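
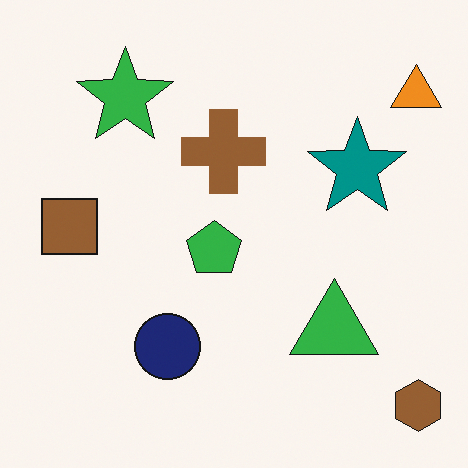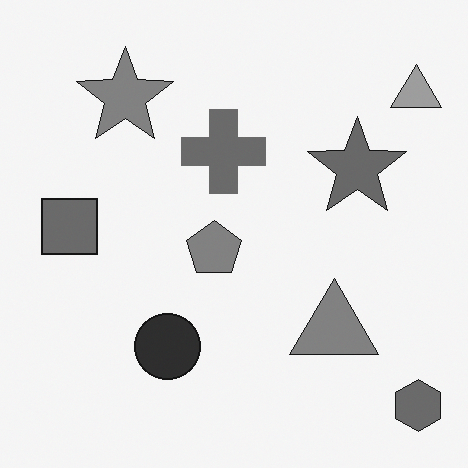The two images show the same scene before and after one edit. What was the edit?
It was converted to grayscale.

All color is removed — every shape is now a shade of grey.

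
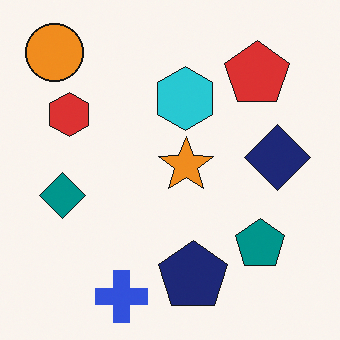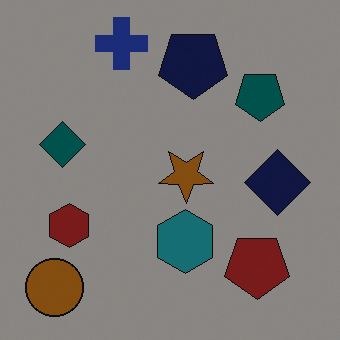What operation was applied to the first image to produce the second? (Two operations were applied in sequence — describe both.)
Flipped vertically (top ↔ bottom), then darkened a lot.

The blue cross is in the bottom of the first image and the top of the second — shapes on opposite sides of the horizontal midline have swapped in a mirror flip. Every pixel — background and shapes alike — is uniformly darkened.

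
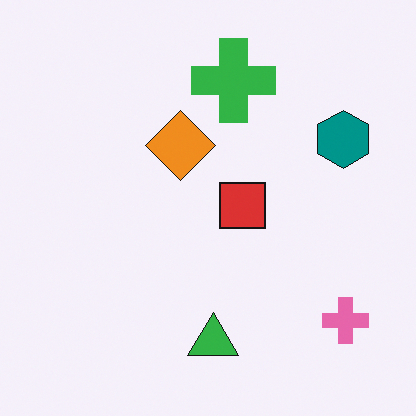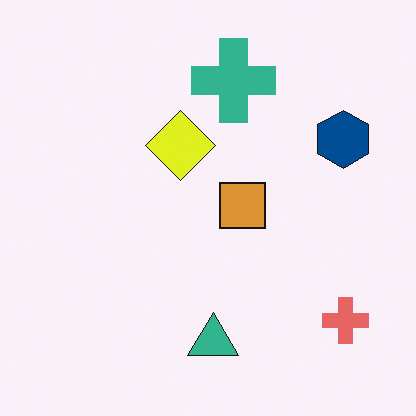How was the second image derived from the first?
The image was hue-shifted slightly.

Every shape's color has rotated by the same amount around the hue wheel — a uniform hue shift.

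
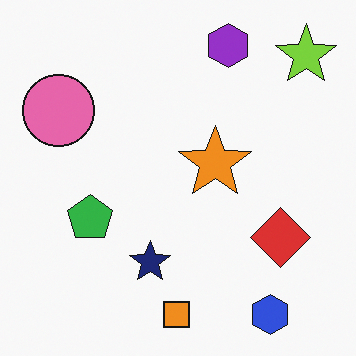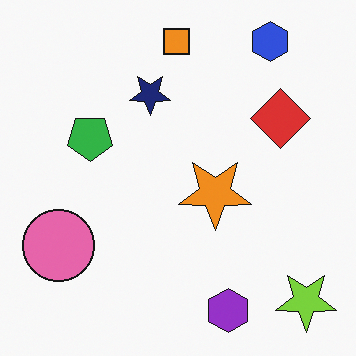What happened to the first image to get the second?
It was flipped vertically (top ↔ bottom).

The blue hexagon is in the bottom-right of the first image and the top-right of the second — shapes on opposite sides of the horizontal midline have swapped in a mirror flip.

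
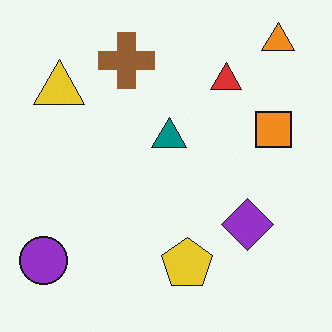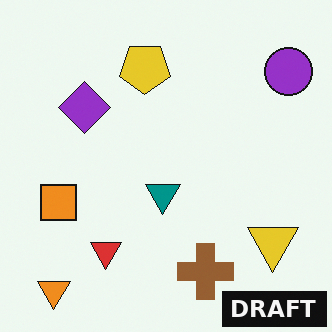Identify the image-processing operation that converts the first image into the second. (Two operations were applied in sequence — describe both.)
The second image is the first rotated 180°, then watermarked with the text "DRAFT" in the lower-right corner.

The orange triangle sits in the top-right of the first image and the bottom-left of the second — consistent with a whole-image 180° rotation. A dark label reading "DRAFT" appears in the lower-right corner.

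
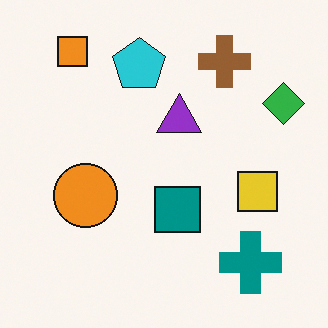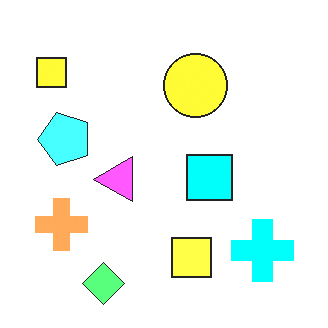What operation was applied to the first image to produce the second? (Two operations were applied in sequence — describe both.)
This is the original image transposed (reflected across the top-left ↔ bottom-right diagonal), then brightened a lot.

Shapes have swapped their row and column positions — what was in the top-right is now in the bottom-left — a diagonal reflection. Every pixel — background and shapes alike — is uniformly brightened.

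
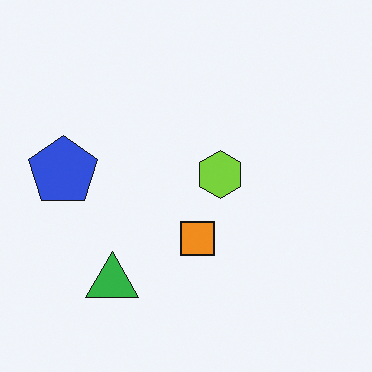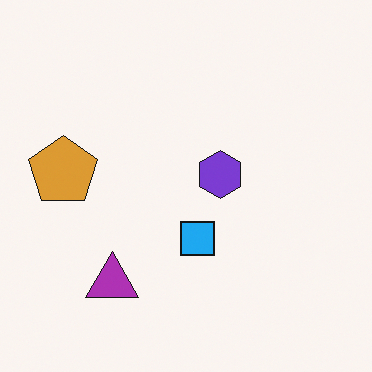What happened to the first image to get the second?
The second image is the first hue-shifted by a large amount.

Every shape's color has rotated by the same amount around the hue wheel — a uniform hue shift.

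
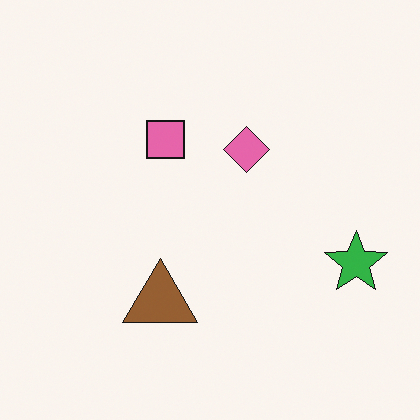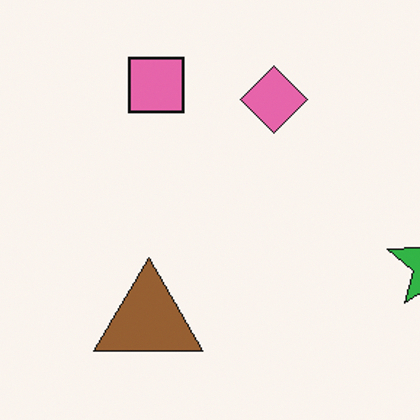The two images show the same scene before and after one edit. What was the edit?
The transformation is: cropped slightly and scaled back up.

The visible shapes are larger and the field of view is narrower; shapes near the original edges may be partly or wholly outside the frame — a crop-and-rescale.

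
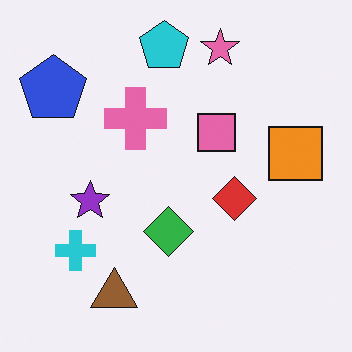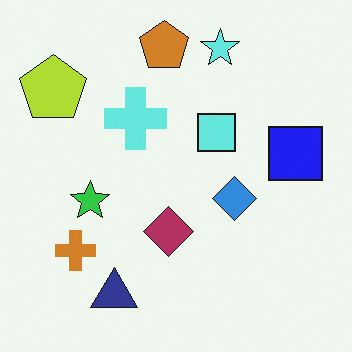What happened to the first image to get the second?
Hue-shifted through roughly half the color wheel.

Every shape's color has rotated by the same amount around the hue wheel — a uniform hue shift.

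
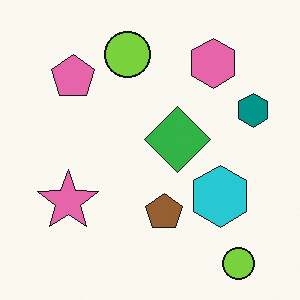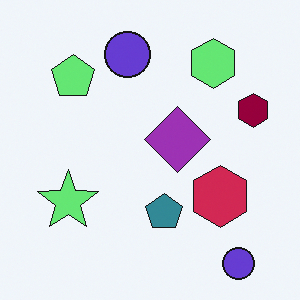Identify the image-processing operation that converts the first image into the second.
The second image is the first hue-shifted through roughly half the color wheel.

Every shape's color has rotated by the same amount around the hue wheel — a uniform hue shift.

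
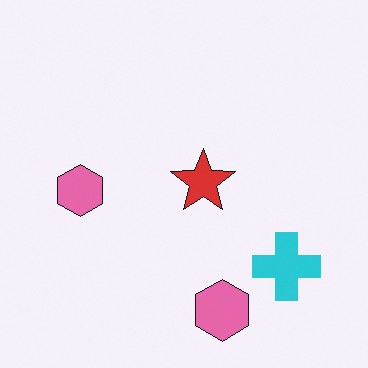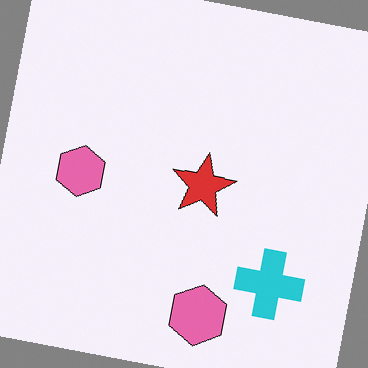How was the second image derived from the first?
The transformation is: rotated clockwise by a few degrees.

Every shape is tilted by the same angle and the image corners show triangular fill wedges — a whole-image rotation by a non-right angle.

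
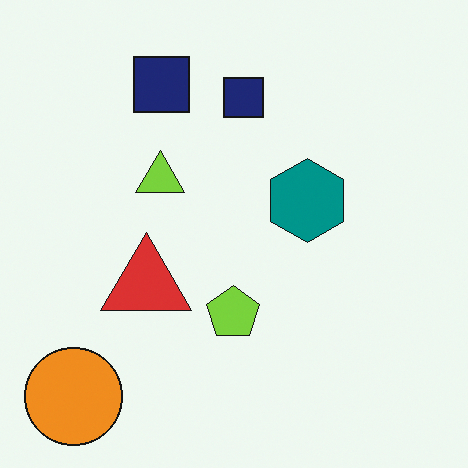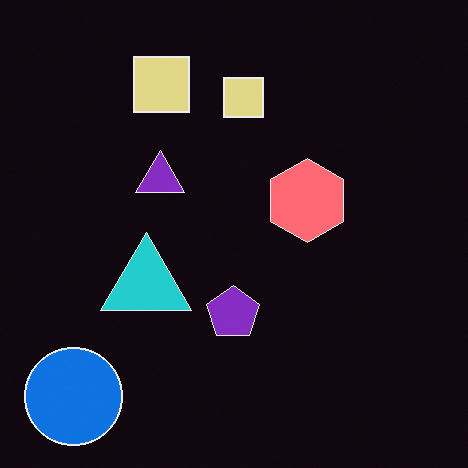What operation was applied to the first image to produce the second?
The image was color-inverted (negative).

The light background has become dark and every shape's color is its complement — a photographic negative.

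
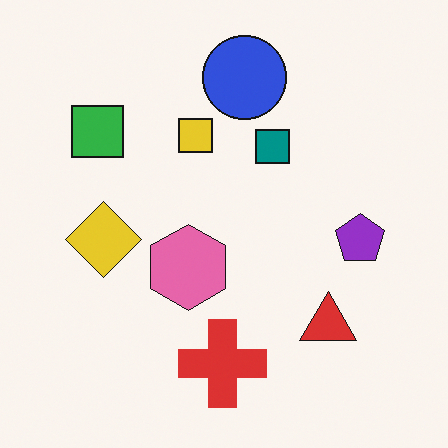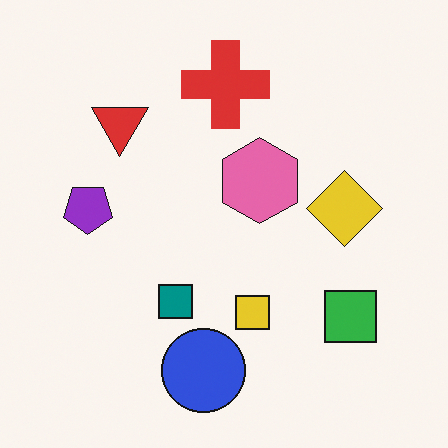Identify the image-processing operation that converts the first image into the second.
Rotated 180°.

The green square sits in the top-left of the first image and the bottom-right of the second — consistent with a whole-image 180° rotation.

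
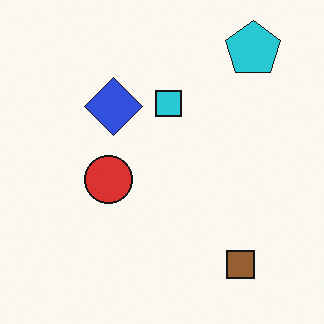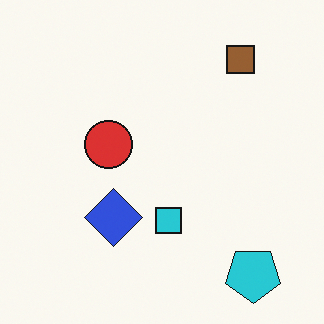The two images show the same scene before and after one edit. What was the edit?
The image was flipped vertically (top ↔ bottom).

The cyan pentagon is in the top-right of the first image and the bottom-right of the second — shapes on opposite sides of the horizontal midline have swapped in a mirror flip.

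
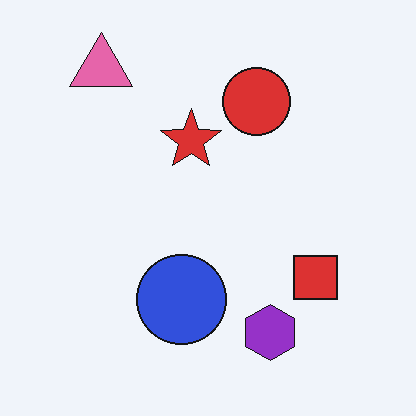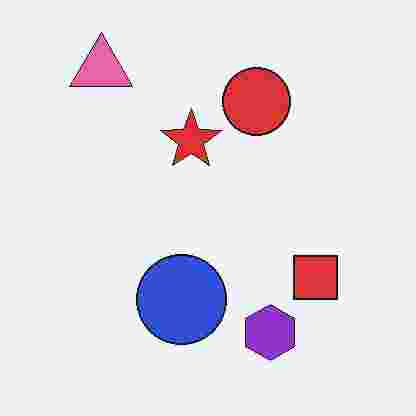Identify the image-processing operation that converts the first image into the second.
This is the original image heavily JPEG-compressed with obvious blocking artifacts.

Blocky 8×8 compression artifacts appear around shape edges and the flat background shows ringing — characteristic JPEG degradation.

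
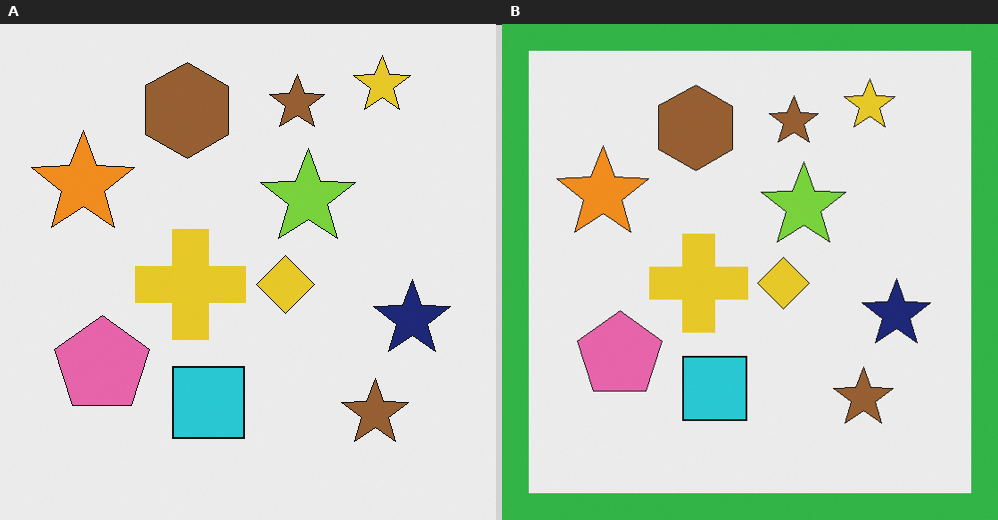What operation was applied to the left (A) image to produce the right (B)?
Framed with a green border.

A solid green frame runs around the edge of the right (B) image, with the content slightly shrunk inside it.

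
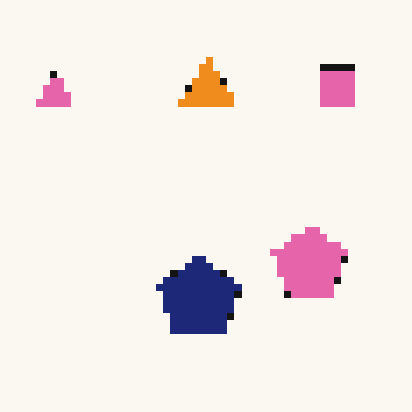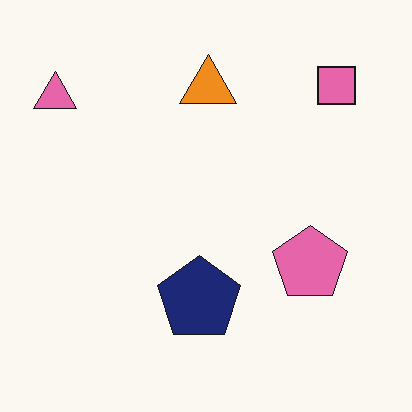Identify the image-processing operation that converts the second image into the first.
The transformation is: moderately pixelated.

Shapes are reduced to large square blocks; fine edges and outlines are lost — a downscale-then-upscale (mosaic) effect.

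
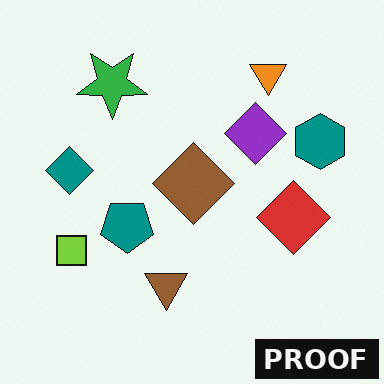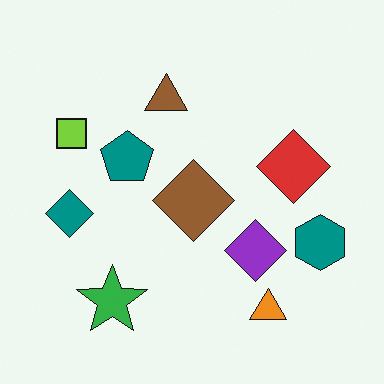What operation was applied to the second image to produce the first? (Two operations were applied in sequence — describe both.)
The first image is the second flipped vertically (top ↔ bottom), then watermarked with the text "PROOF" in the lower-right corner.

The orange triangle is in the bottom-right of the second image and the top-right of the first — shapes on opposite sides of the horizontal midline have swapped in a mirror flip. A dark label reading "PROOF" appears in the lower-right corner.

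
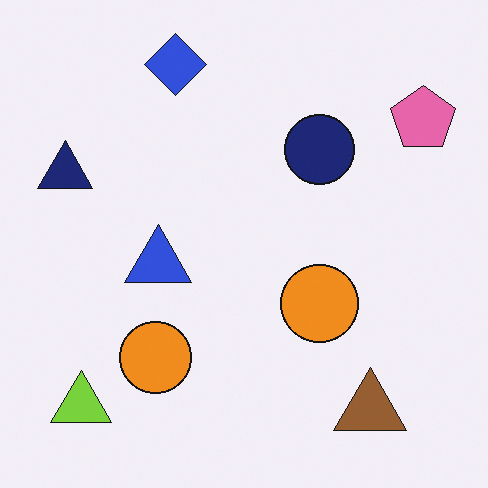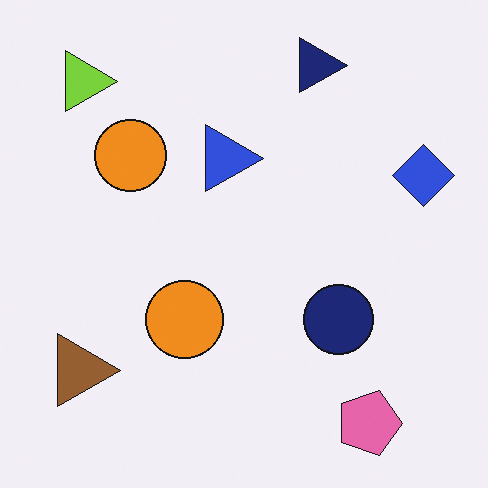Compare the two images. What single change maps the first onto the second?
It was rotated 90° clockwise.

The lime triangle sits in the bottom-left of the first image and the top-left of the second — consistent with a whole-image 90° clockwise rotation.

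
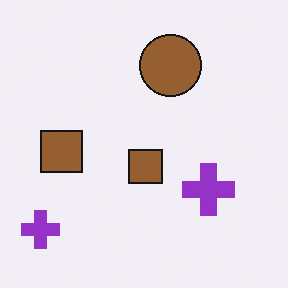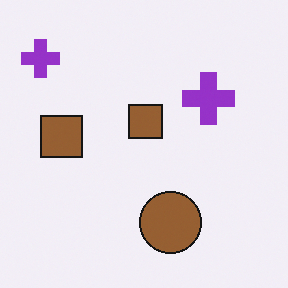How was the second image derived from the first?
It was flipped vertically (top ↔ bottom).

The brown circle is in the top of the first image and the bottom of the second — shapes on opposite sides of the horizontal midline have swapped in a mirror flip.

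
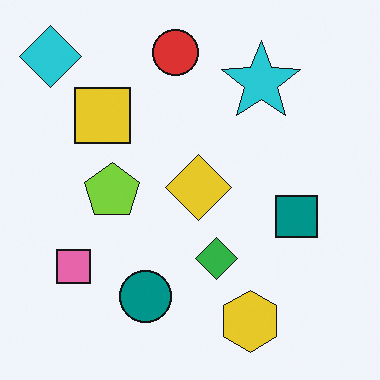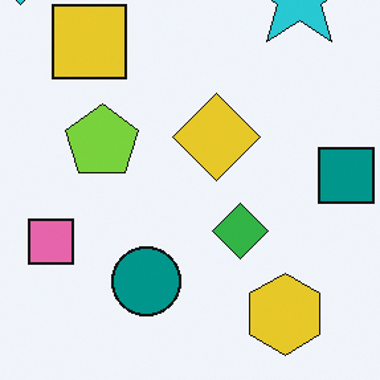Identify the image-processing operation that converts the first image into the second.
Cropped slightly and scaled back up.

The visible shapes are larger and the field of view is narrower; shapes near the original edges may be partly or wholly outside the frame — a crop-and-rescale.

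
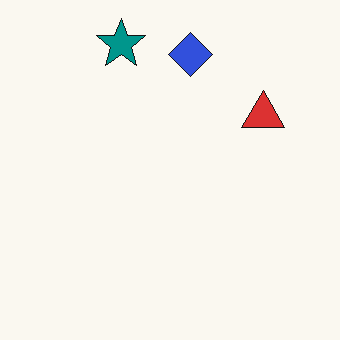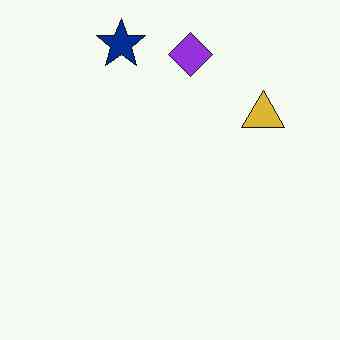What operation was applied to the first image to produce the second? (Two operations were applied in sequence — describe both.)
This is the original image hue-shifted slightly, then JPEG-compressed with visible artifacts.

Every shape's color has rotated by the same amount around the hue wheel — a uniform hue shift. Blocky 8×8 compression artifacts appear around shape edges and the flat background shows ringing — characteristic JPEG degradation.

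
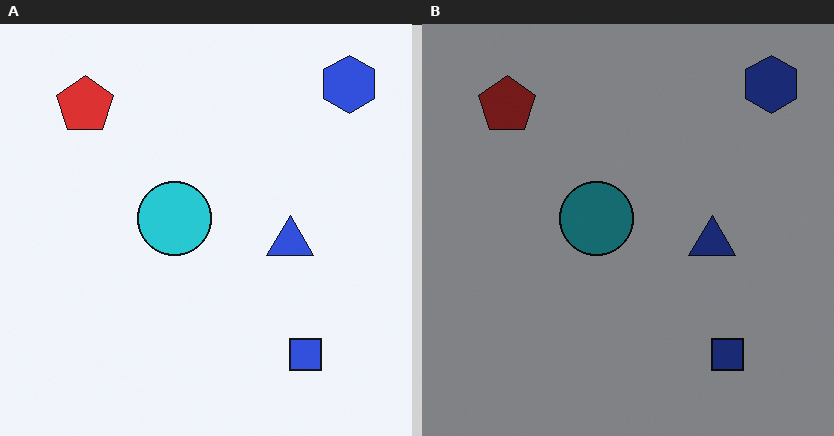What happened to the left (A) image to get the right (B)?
The right (B) image is the left (A) substantially darkened.

Every pixel — background and shapes alike — is uniformly darkened.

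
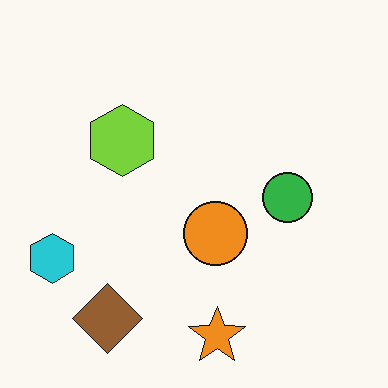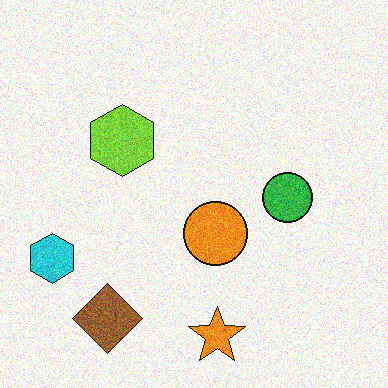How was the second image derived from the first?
The second image is the first degraded with visible gaussian noise.

Random speckle covers the whole image, including the flat background.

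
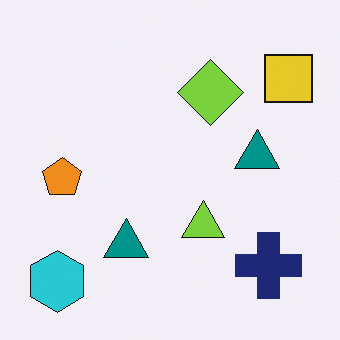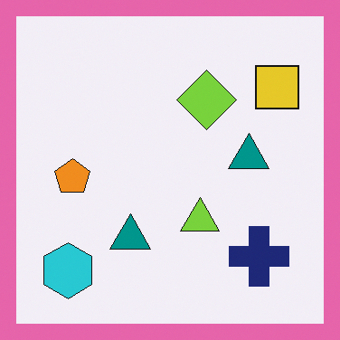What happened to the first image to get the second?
This is the original image framed with a pink border.

A solid pink frame runs around the edge of the second image, with the content slightly shrunk inside it.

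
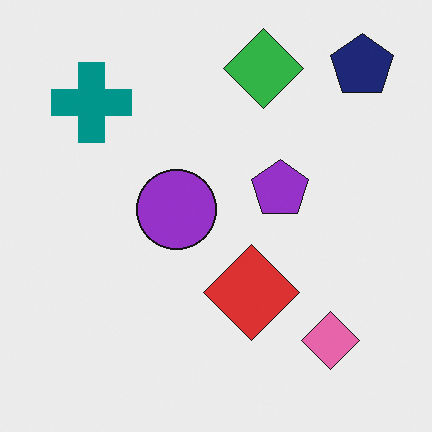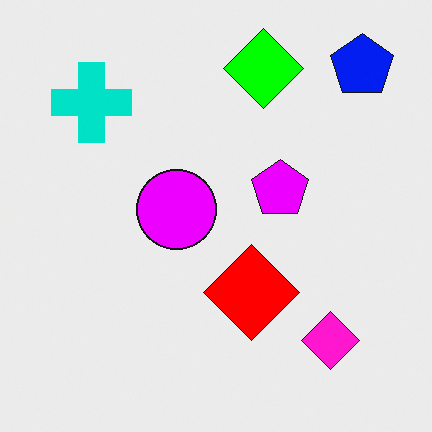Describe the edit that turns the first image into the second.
This is the original image made much more vivid (saturation change).

All colors are more vivid — a global saturation change.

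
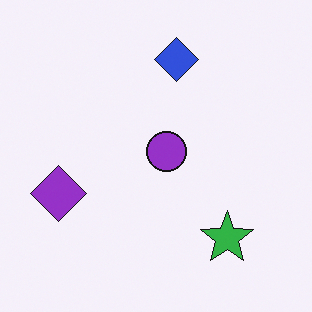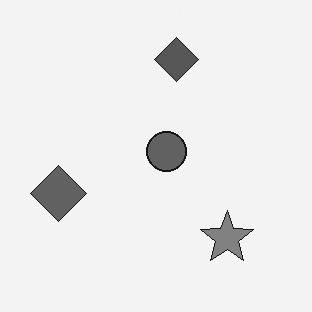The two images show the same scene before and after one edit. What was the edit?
This is the original image converted to grayscale.

All color is removed — every shape is now a shade of grey.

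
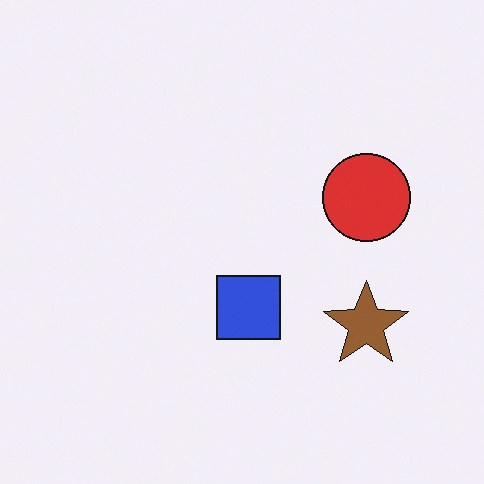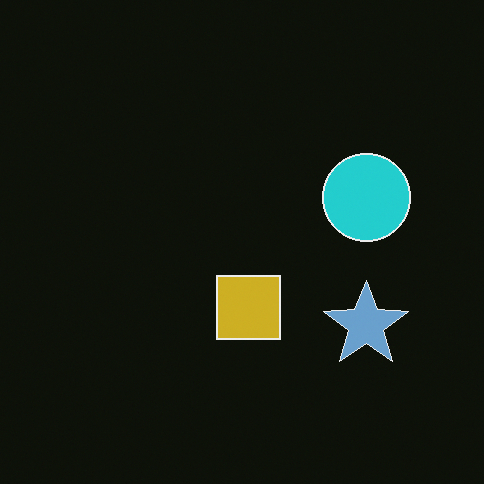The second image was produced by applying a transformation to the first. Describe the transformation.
Color-inverted (negative).

The light background has become dark and every shape's color is its complement — a photographic negative.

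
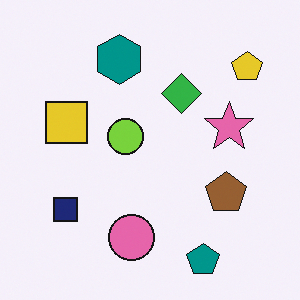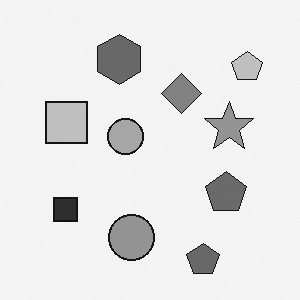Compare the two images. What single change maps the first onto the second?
The image was converted to grayscale.

All color is removed — every shape is now a shade of grey.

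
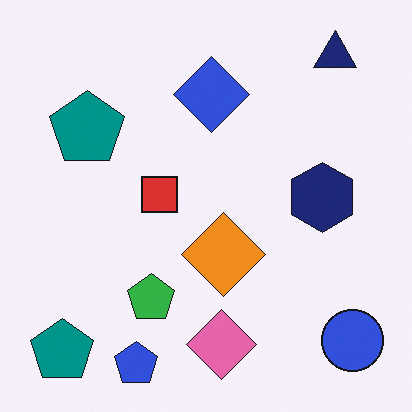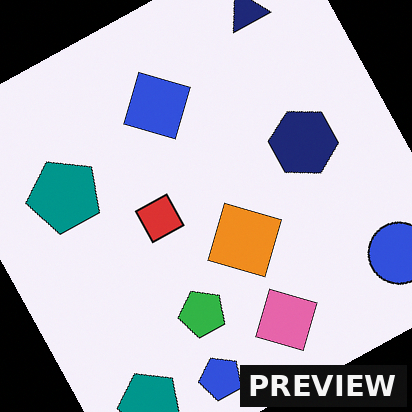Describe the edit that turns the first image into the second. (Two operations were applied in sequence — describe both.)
The second image is the first rotated counter-clockwise by a moderate amount, then watermarked with the text "PREVIEW" in the lower-right corner.

Every shape is tilted by the same angle and the image corners show triangular fill wedges — a whole-image rotation by a non-right angle. A dark label reading "PREVIEW" appears in the lower-right corner.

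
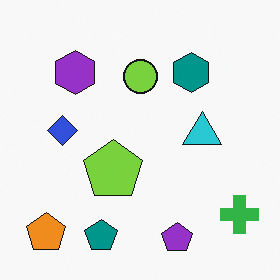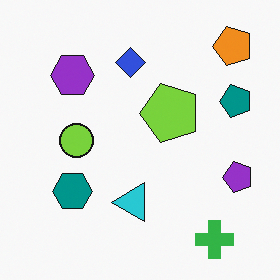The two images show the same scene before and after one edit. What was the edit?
It was transposed (reflected across the top-left ↔ bottom-right diagonal).

Shapes have swapped their row and column positions — what was in the top-right is now in the bottom-left — a diagonal reflection.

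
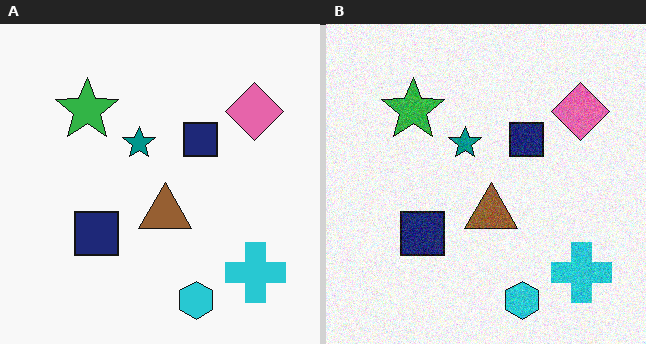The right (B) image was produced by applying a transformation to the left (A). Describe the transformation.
The right (B) image is the left (A) degraded with moderate additive noise.

Random speckle covers the whole image, including the flat background.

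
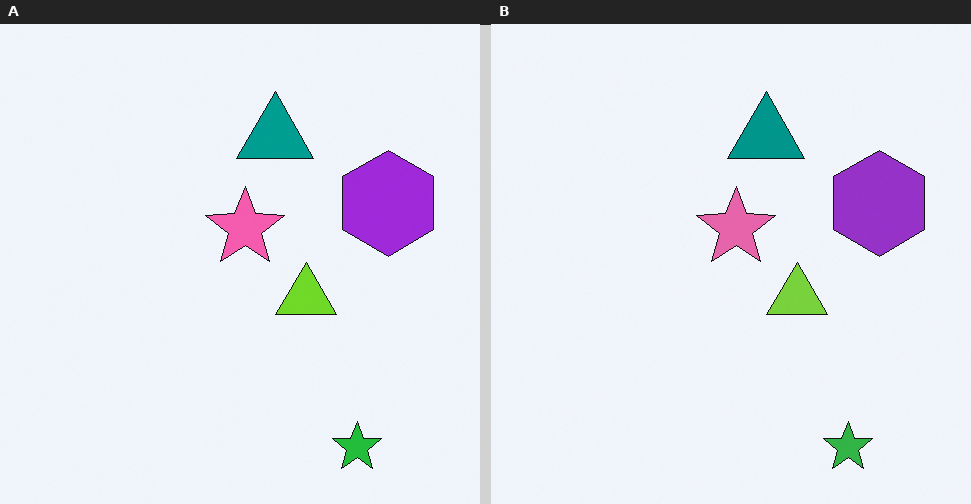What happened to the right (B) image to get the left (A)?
This is the original image slightly oversaturated.

All colors are more vivid — a global saturation change.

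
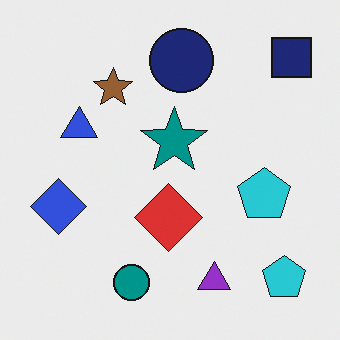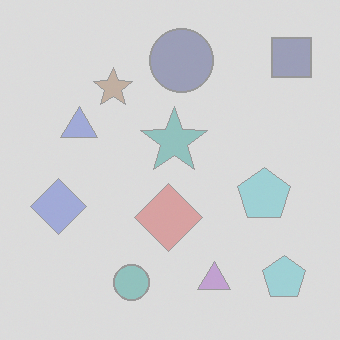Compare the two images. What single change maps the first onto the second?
It was washed out (contrast reduced).

Tones are pushed toward mid-grey across the whole image — a global contrast change.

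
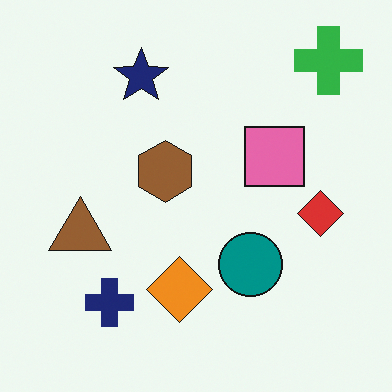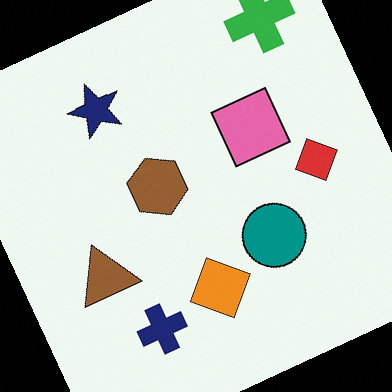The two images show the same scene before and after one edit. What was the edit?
The transformation is: rotated counter-clockwise by a clearly visible amount.

Every shape is tilted by the same angle and the image corners show triangular fill wedges — a whole-image rotation by a non-right angle.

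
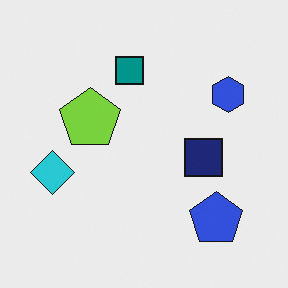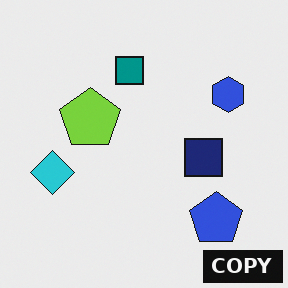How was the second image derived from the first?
The second image is the first watermarked with the text "COPY" in the lower-right corner.

A dark label reading "COPY" appears in the lower-right corner.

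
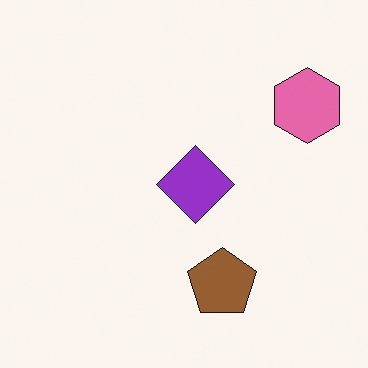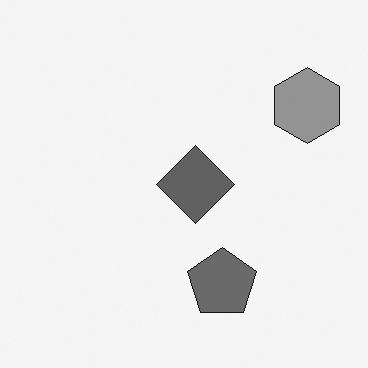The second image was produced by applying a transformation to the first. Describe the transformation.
The second image is the first converted to grayscale.

All color is removed — every shape is now a shade of grey.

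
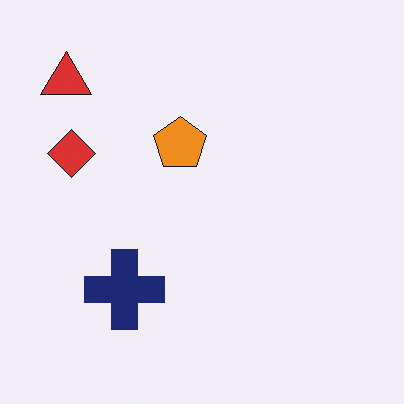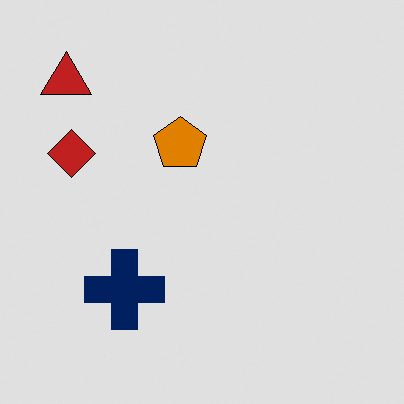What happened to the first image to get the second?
The second image is the first posterized to a reduced palette.

Each flat color has snapped to a coarser quantized level — most visibly, the near-white background has dropped to a flat grey.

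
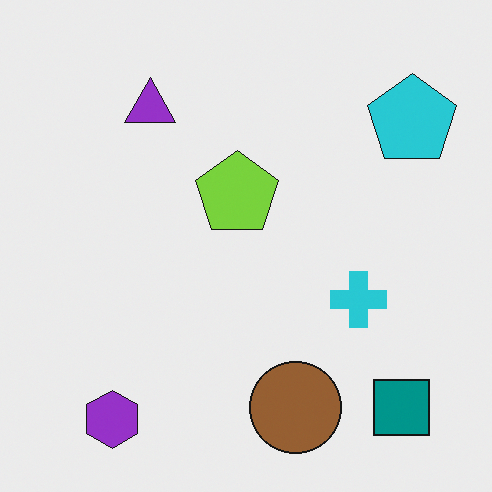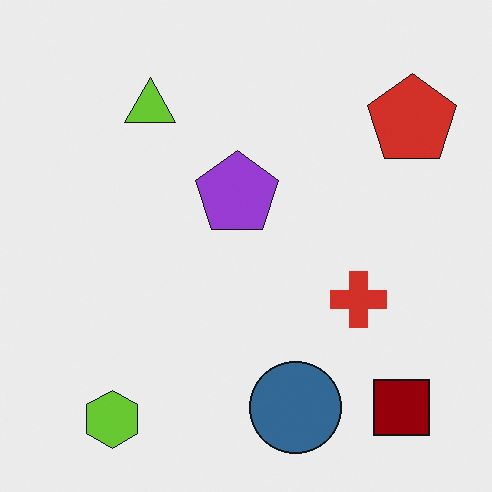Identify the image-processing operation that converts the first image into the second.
Hue-shifted through roughly half the color wheel.

Every shape's color has rotated by the same amount around the hue wheel — a uniform hue shift.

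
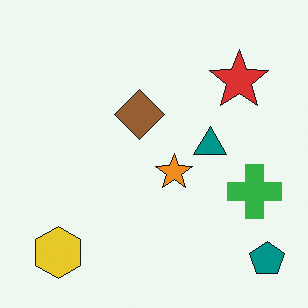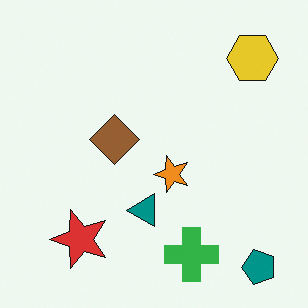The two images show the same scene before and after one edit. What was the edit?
It was transposed (reflected across the top-left ↔ bottom-right diagonal).

Shapes have swapped their row and column positions — what was in the top-right is now in the bottom-left — a diagonal reflection.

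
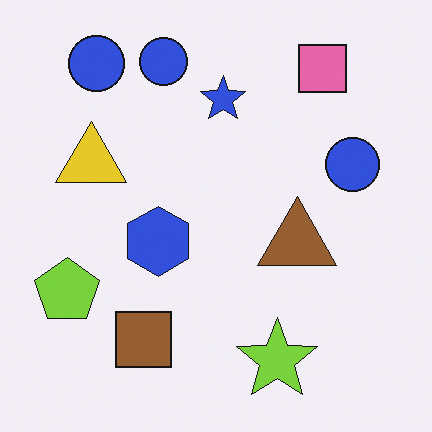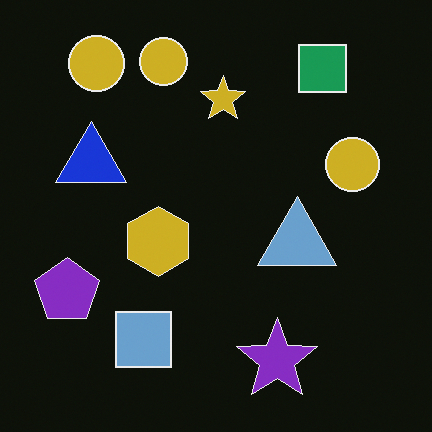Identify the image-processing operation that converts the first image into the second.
The image was color-inverted (negative).

The light background has become dark and every shape's color is its complement — a photographic negative.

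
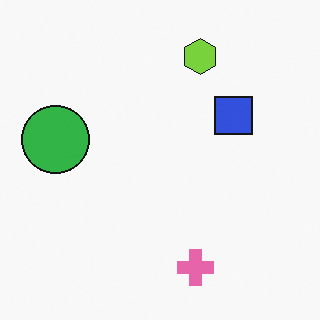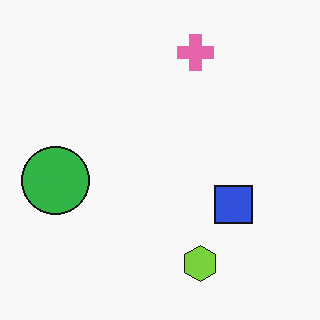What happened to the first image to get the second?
Flipped vertically (top ↔ bottom).

The pink cross is in the bottom of the first image and the top of the second — shapes on opposite sides of the horizontal midline have swapped in a mirror flip.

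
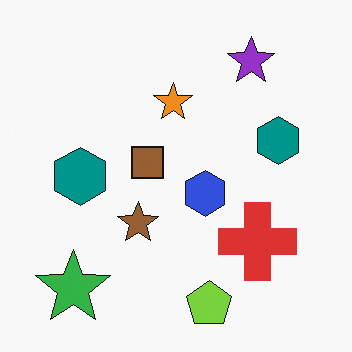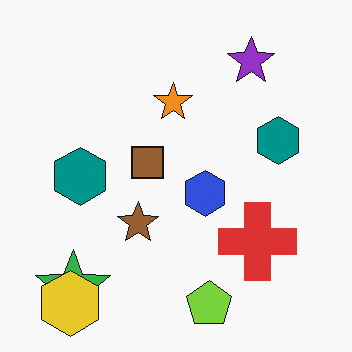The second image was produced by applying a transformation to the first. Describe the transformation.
It was overlaid with an additional yellow hexagon.

A yellow hexagon appears in the second image that is absent from the first.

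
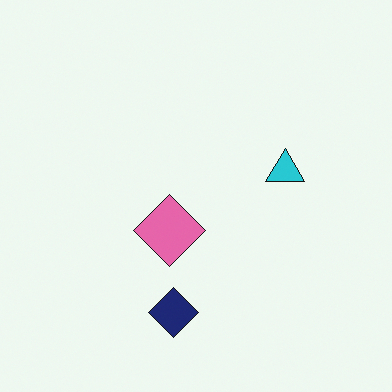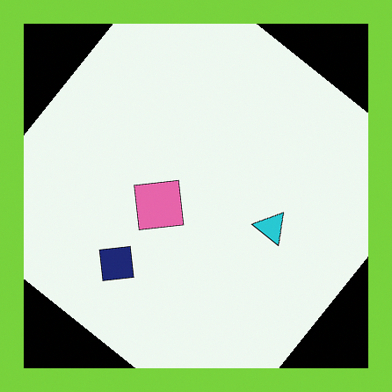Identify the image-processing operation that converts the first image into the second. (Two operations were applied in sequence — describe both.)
The second image is the first rotated clockwise by a large amount — several tens of degrees, then framed with a lime border.

Every shape is tilted by the same angle and the image corners show triangular fill wedges — a whole-image rotation by a non-right angle. A solid lime frame runs around the edge of the second image, with the content slightly shrunk inside it.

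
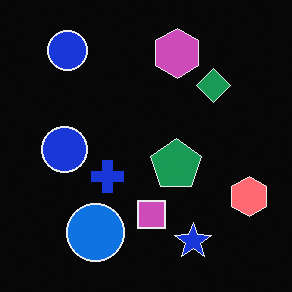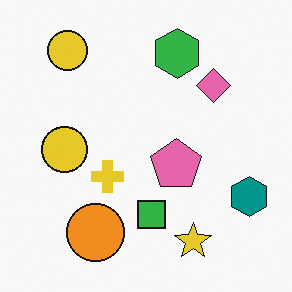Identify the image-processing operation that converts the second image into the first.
The image was color-inverted (negative).

The light background has become dark and every shape's color is its complement — a photographic negative.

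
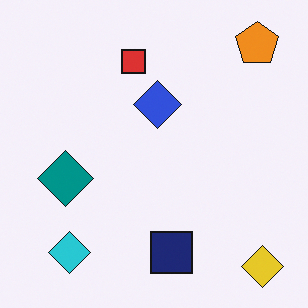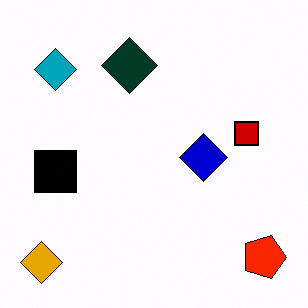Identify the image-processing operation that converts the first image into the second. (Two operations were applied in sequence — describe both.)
The second image is the first rotated 90° clockwise, then given much higher contrast.

The yellow diamond sits in the bottom-right of the first image and the bottom-left of the second — consistent with a whole-image 90° clockwise rotation. Tones are pushed away from mid-grey across the whole image — a global contrast change.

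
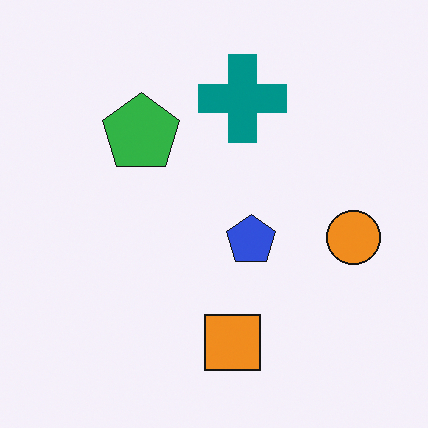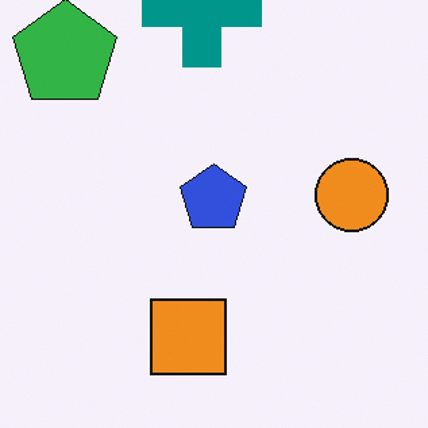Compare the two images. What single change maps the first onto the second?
This is the original image cropped to a modestly smaller region and rescaled.

The visible shapes are larger and the field of view is narrower; shapes near the original edges may be partly or wholly outside the frame — a crop-and-rescale.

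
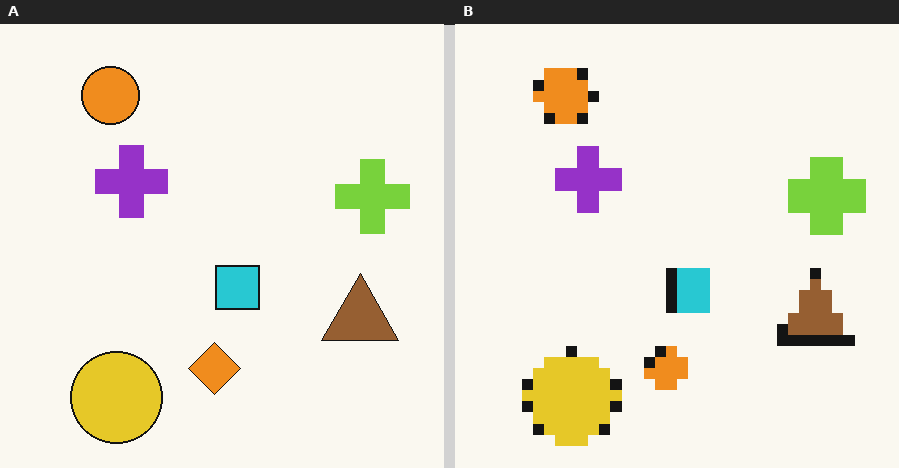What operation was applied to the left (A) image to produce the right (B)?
The right (B) image is the left (A) heavily pixelated into large blocks.

Shapes are reduced to large square blocks; fine edges and outlines are lost — a downscale-then-upscale (mosaic) effect.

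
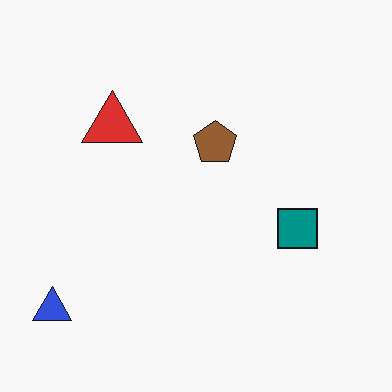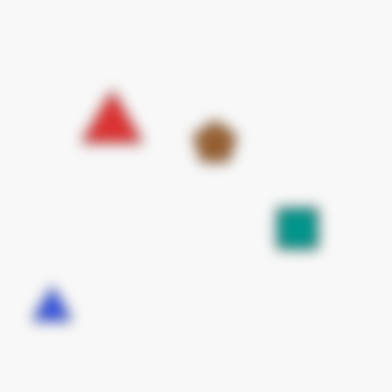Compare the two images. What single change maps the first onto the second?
Heavily blurred.

Shape edges and outlines are uniformly softened across the whole image.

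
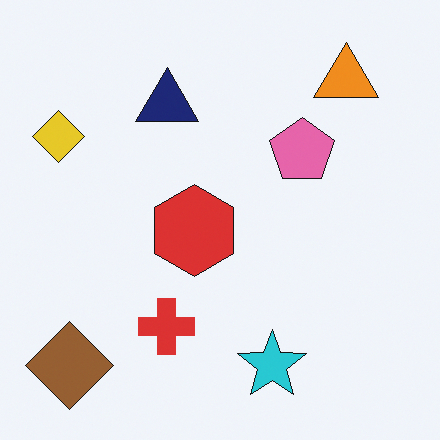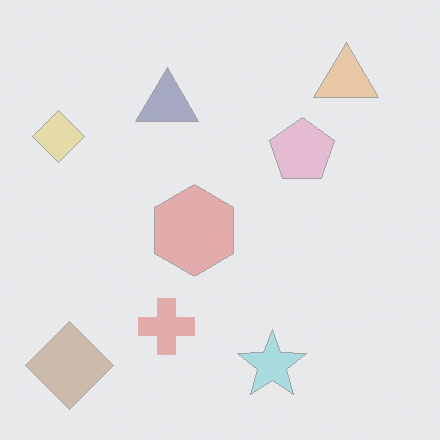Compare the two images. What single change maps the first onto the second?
This is the original image given much lower contrast.

Tones are pushed toward mid-grey across the whole image — a global contrast change.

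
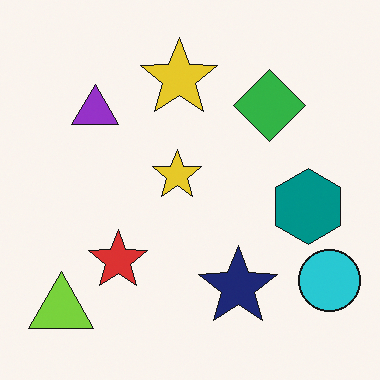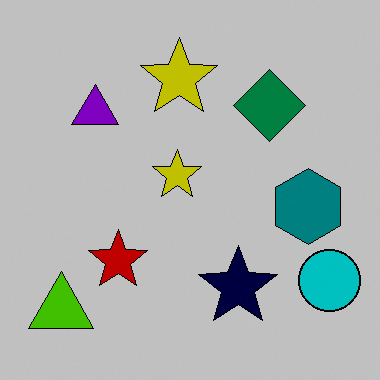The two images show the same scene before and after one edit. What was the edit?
The second image is the first heavily posterized to just a handful of flat colors.

Each flat color has snapped to a coarser quantized level — most visibly, the near-white background has dropped to a flat grey.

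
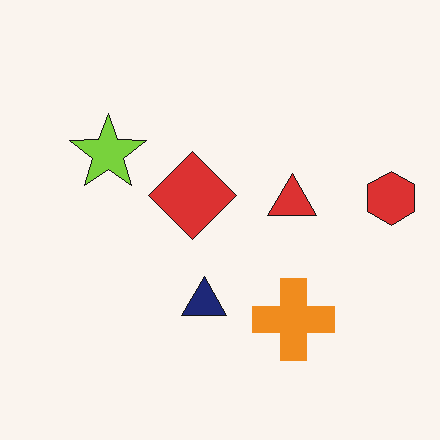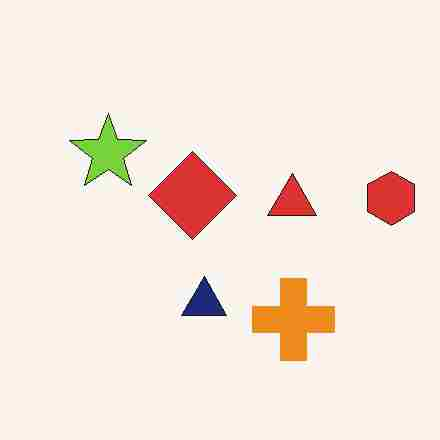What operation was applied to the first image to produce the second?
The transformation is: degraded with heavy JPEG compression.

Blocky 8×8 compression artifacts appear around shape edges and the flat background shows ringing — characteristic JPEG degradation.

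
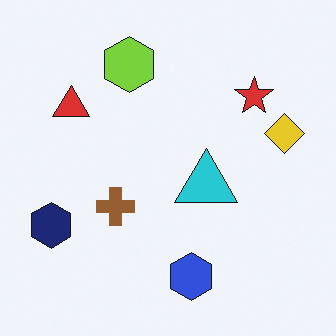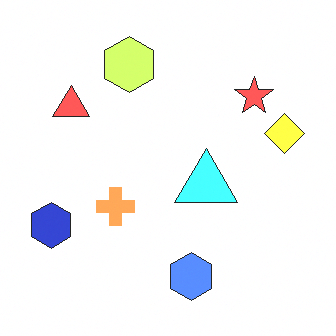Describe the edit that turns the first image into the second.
It was substantially brightened.

Every pixel — background and shapes alike — is uniformly brightened.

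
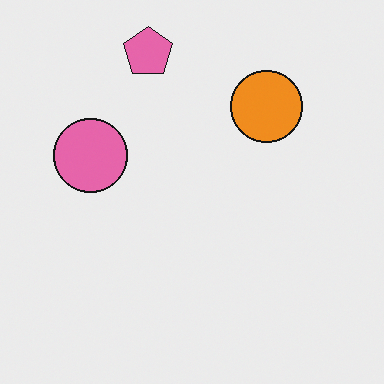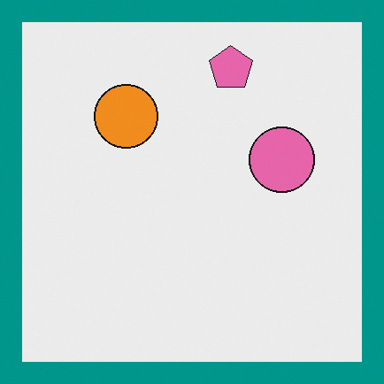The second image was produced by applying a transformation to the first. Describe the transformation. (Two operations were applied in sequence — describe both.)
This is the original image flipped horizontally (left ↔ right), then framed with a teal border.

The pink circle is in the left of the first image and the right of the second — shapes on opposite sides of the vertical midline have swapped in a mirror flip. A solid teal frame runs around the edge of the second image, with the content slightly shrunk inside it.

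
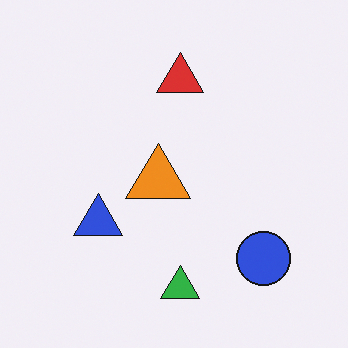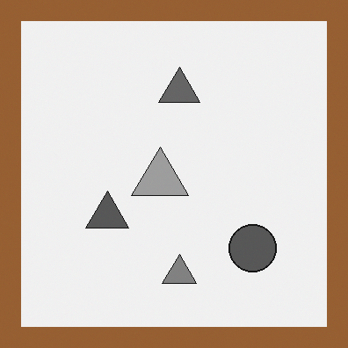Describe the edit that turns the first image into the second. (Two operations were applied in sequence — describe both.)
The transformation is: converted to grayscale, then framed with a brown border.

All color is removed — every shape is now a shade of grey. A solid brown frame runs around the edge of the second image, with the content slightly shrunk inside it.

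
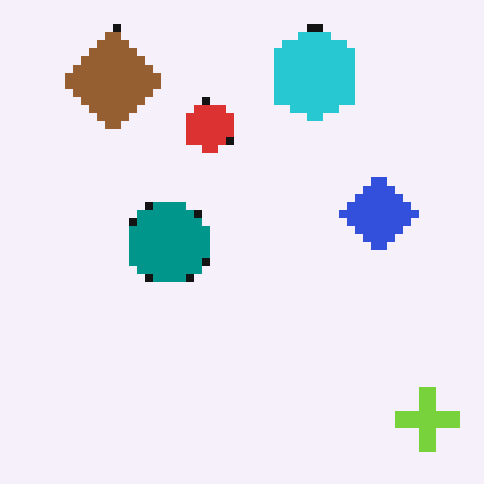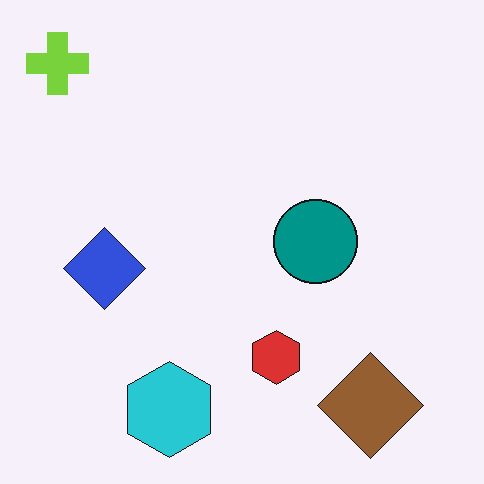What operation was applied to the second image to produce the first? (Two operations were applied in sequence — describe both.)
The first image is the second pixelated into visible square blocks, then rotated 180°.

Shapes are reduced to large square blocks; fine edges and outlines are lost — a downscale-then-upscale (mosaic) effect. The lime cross sits in the top-left of the second image and the bottom-right of the first — consistent with a whole-image 180° rotation.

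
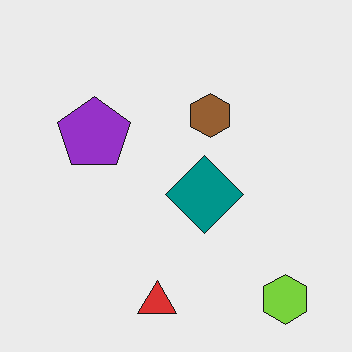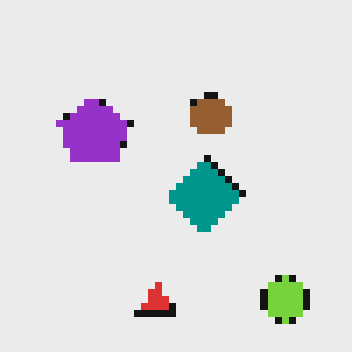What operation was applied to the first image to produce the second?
The image was moderately pixelated.

Shapes are reduced to large square blocks; fine edges and outlines are lost — a downscale-then-upscale (mosaic) effect.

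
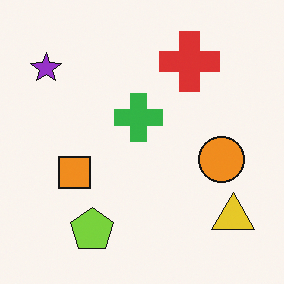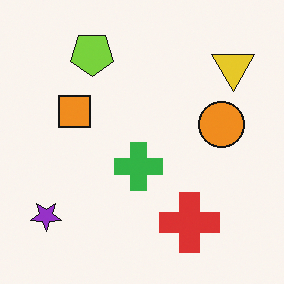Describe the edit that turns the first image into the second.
It was flipped vertically (top ↔ bottom).

The lime pentagon is in the bottom-left of the first image and the top-left of the second — shapes on opposite sides of the horizontal midline have swapped in a mirror flip.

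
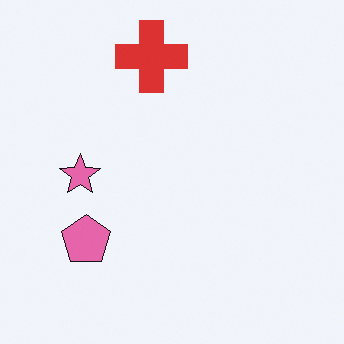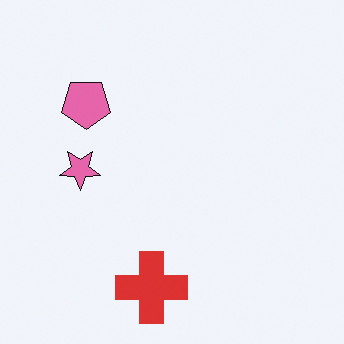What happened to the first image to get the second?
This is the original image flipped vertically (top ↔ bottom).

The red cross is in the top of the first image and the bottom of the second — shapes on opposite sides of the horizontal midline have swapped in a mirror flip.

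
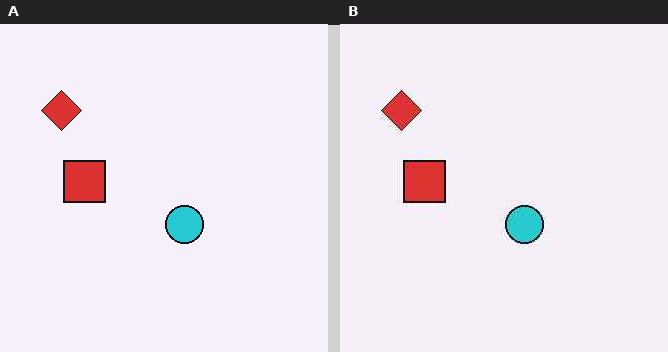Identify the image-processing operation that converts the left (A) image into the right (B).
The image was given moderate JPEG compression.

Blocky 8×8 compression artifacts appear around shape edges and the flat background shows ringing — characteristic JPEG degradation.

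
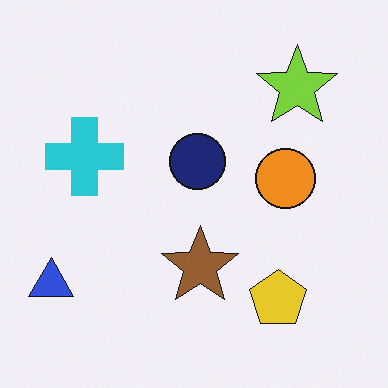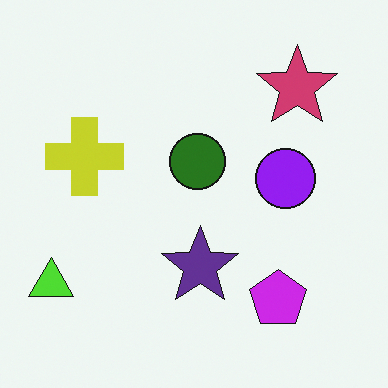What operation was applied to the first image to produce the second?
The transformation is: hue-shifted through roughly half the color wheel.

Every shape's color has rotated by the same amount around the hue wheel — a uniform hue shift.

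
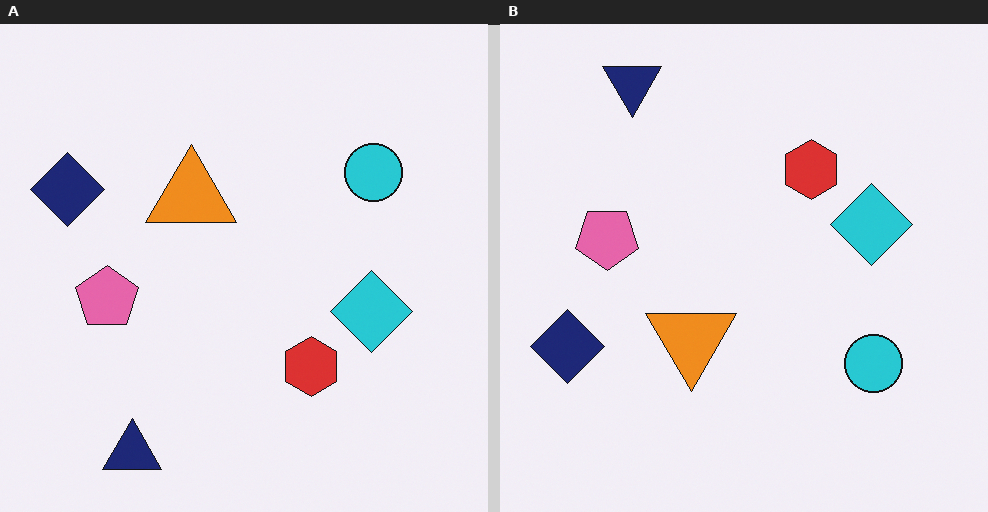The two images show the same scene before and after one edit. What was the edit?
Flipped vertically (top ↔ bottom).

The navy triangle is in the bottom-left of the left (A) image and the top-left of the right (B) — shapes on opposite sides of the horizontal midline have swapped in a mirror flip.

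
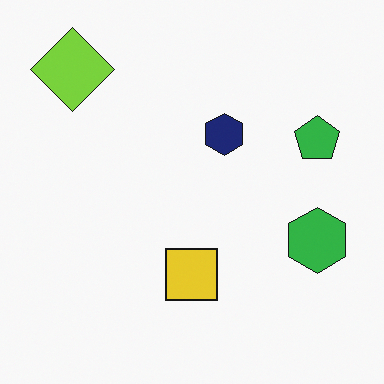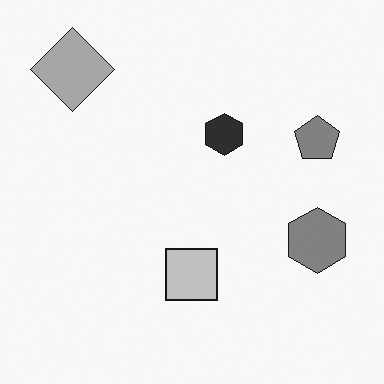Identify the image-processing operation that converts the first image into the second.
This is the original image converted to grayscale.

All color is removed — every shape is now a shade of grey.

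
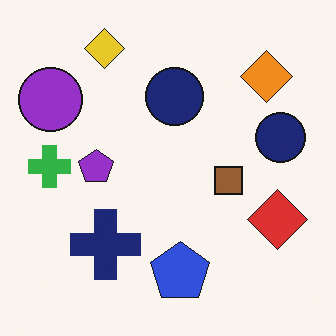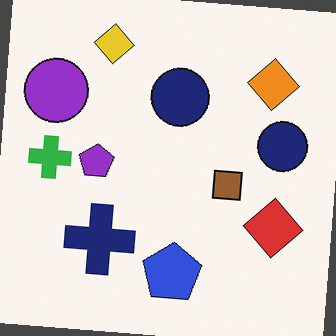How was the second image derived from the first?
It was rotated clockwise by a few degrees.

Every shape is tilted by the same angle and the image corners show triangular fill wedges — a whole-image rotation by a non-right angle.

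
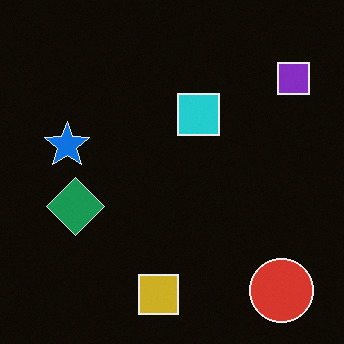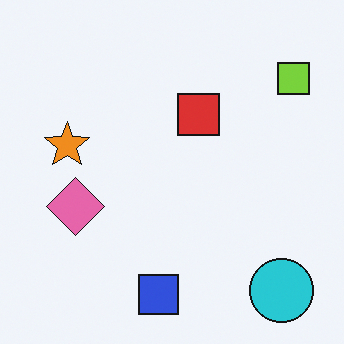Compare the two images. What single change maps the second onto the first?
This is the original image color-inverted (negative).

The light background has become dark and every shape's color is its complement — a photographic negative.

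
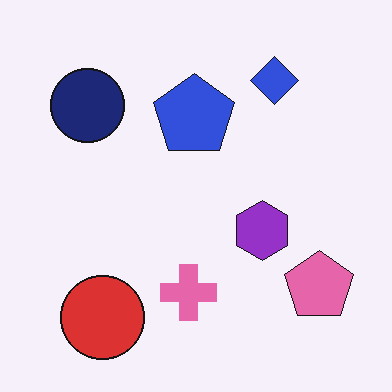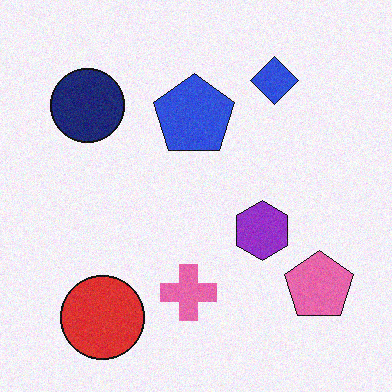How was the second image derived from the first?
This is the original image degraded with subtle gaussian noise.

Random speckle covers the whole image, including the flat background.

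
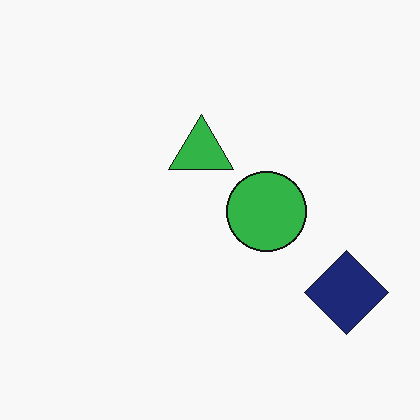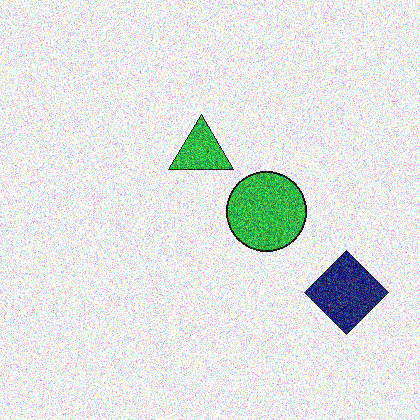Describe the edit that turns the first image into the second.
It was degraded with strong gaussian noise.

Random speckle covers the whole image, including the flat background.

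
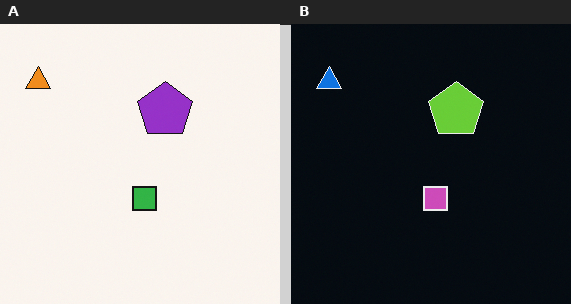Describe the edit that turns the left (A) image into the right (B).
Color-inverted (negative).

The light background has become dark and every shape's color is its complement — a photographic negative.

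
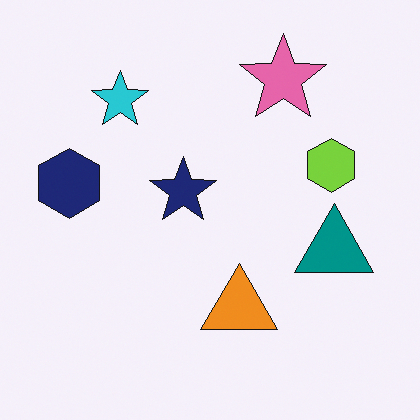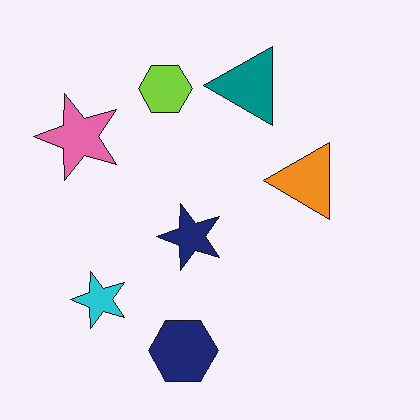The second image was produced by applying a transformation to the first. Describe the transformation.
The image was rotated 90° counter-clockwise.

The pink star sits in the top-right of the first image and the top-left of the second — consistent with a whole-image 90° counter-clockwise rotation.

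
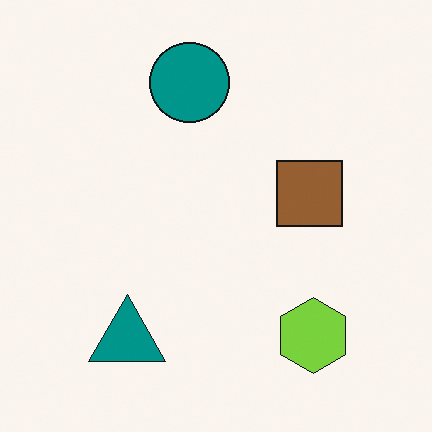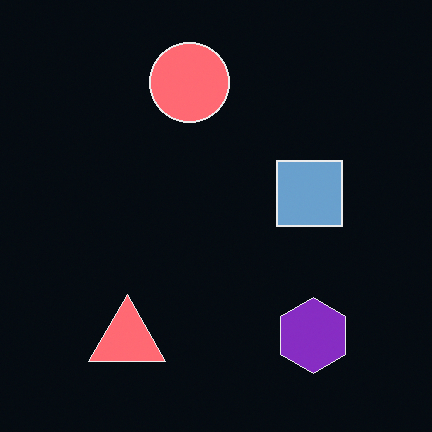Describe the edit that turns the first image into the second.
It was color-inverted (negative).

The light background has become dark and every shape's color is its complement — a photographic negative.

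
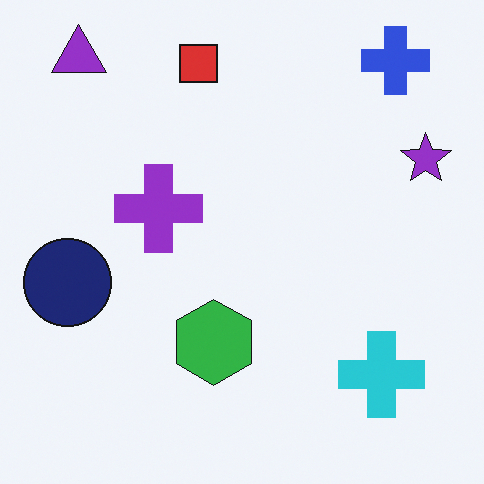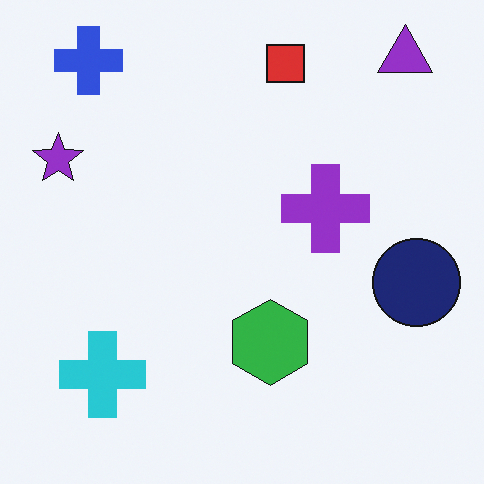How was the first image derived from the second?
It was flipped horizontally (left ↔ right).

The purple star is in the top-left of the second image and the top-right of the first — shapes on opposite sides of the vertical midline have swapped in a mirror flip.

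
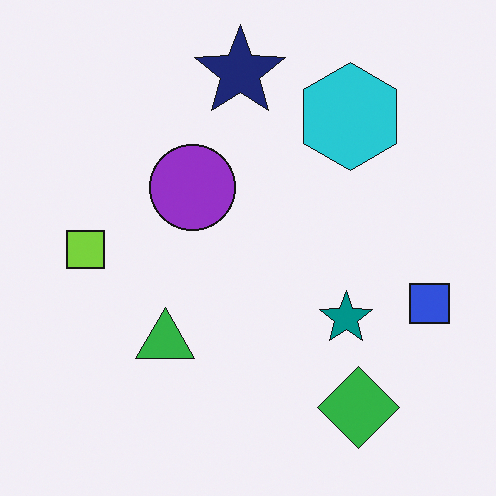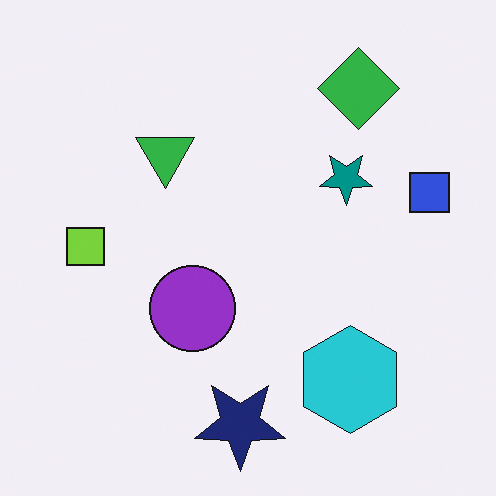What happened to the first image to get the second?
This is the original image flipped vertically (top ↔ bottom).

The navy star is in the top of the first image and the bottom of the second — shapes on opposite sides of the horizontal midline have swapped in a mirror flip.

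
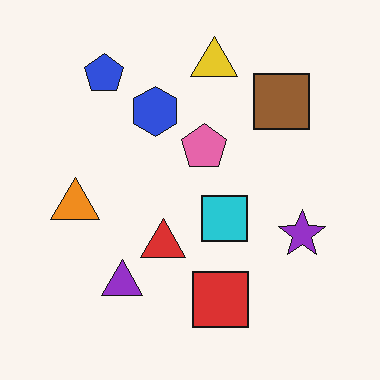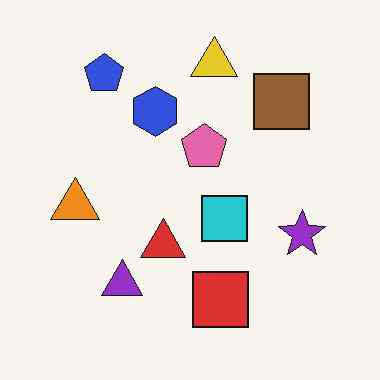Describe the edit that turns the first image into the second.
It was given moderate JPEG compression.

Blocky 8×8 compression artifacts appear around shape edges and the flat background shows ringing — characteristic JPEG degradation.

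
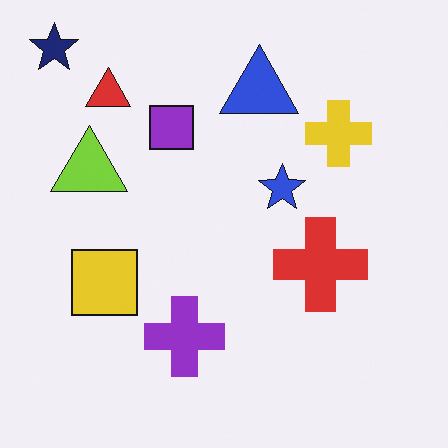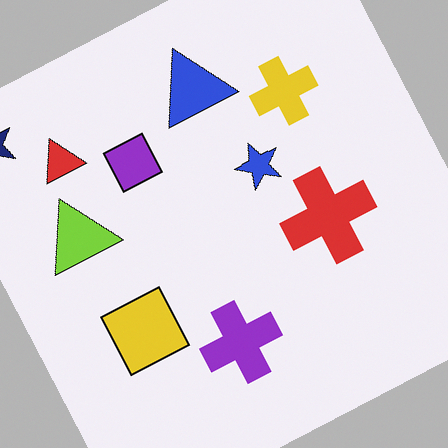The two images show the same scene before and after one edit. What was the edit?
The image was rotated counter-clockwise by a clearly visible amount.

Every shape is tilted by the same angle and the image corners show triangular fill wedges — a whole-image rotation by a non-right angle.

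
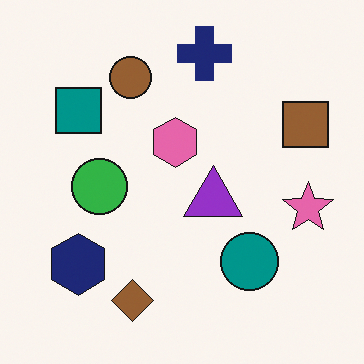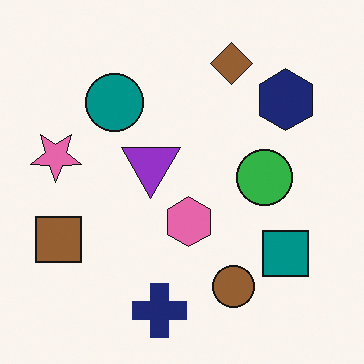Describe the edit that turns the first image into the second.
The transformation is: rotated 180°.

The brown square sits in the right of the first image and the left of the second — consistent with a whole-image 180° rotation.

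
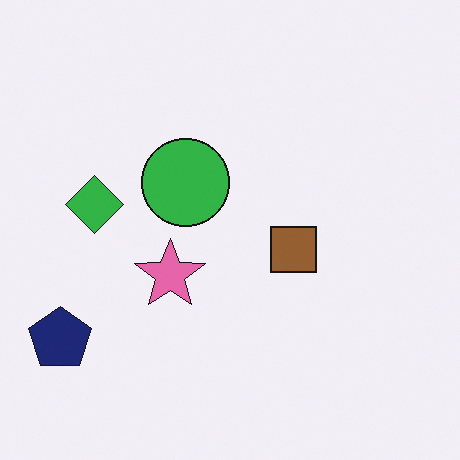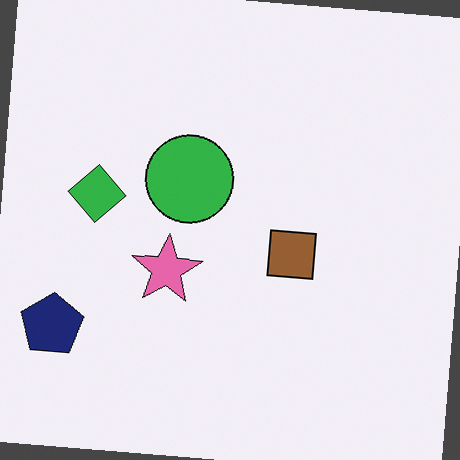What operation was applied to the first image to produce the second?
The image was rotated clockwise by a slight angle.

Every shape is tilted by the same angle and the image corners show triangular fill wedges — a whole-image rotation by a non-right angle.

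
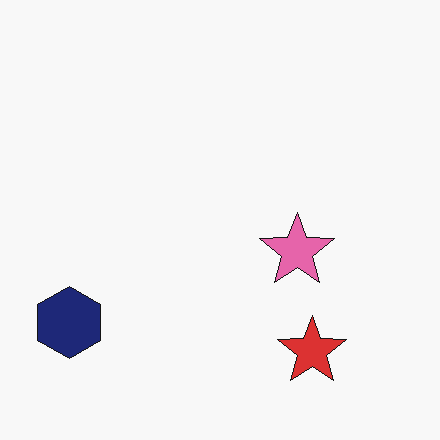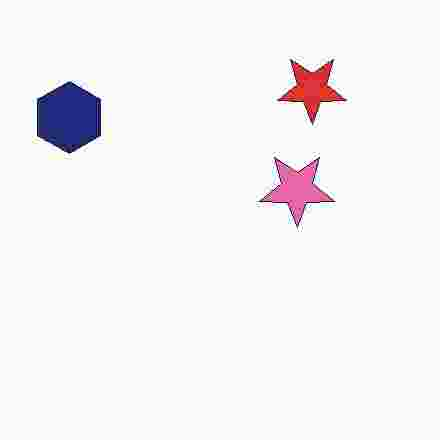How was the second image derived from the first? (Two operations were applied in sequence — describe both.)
The second image is the first flipped vertically (top ↔ bottom), then degraded with heavy JPEG compression.

The red star is in the bottom-right of the first image and the top-right of the second — shapes on opposite sides of the horizontal midline have swapped in a mirror flip. Blocky 8×8 compression artifacts appear around shape edges and the flat background shows ringing — characteristic JPEG degradation.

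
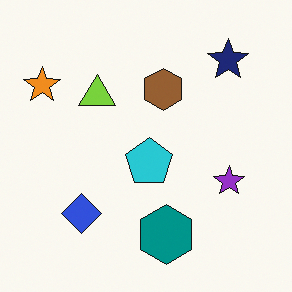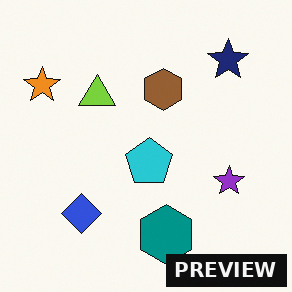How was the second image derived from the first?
This is the original image watermarked with the text "PREVIEW" in the lower-right corner.

A dark label reading "PREVIEW" appears in the lower-right corner.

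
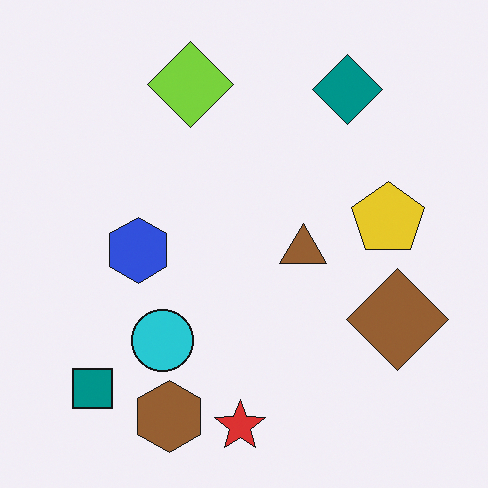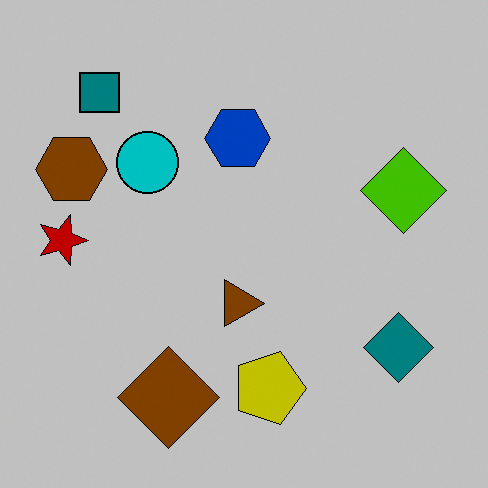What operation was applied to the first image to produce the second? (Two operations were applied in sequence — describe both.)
The transformation is: heavily posterized to just a handful of flat colors, then rotated 90° clockwise.

Each flat color has snapped to a coarser quantized level — most visibly, the near-white background has dropped to a flat grey. The teal square sits in the bottom-left of the first image and the top-left of the second — consistent with a whole-image 90° clockwise rotation.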